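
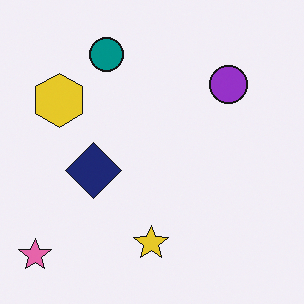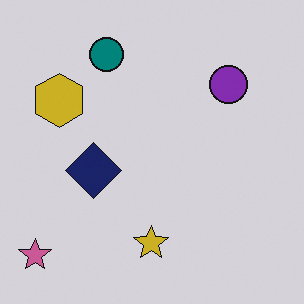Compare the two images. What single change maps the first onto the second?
This is the original image slightly darkened.

Every pixel — background and shapes alike — is uniformly darkened.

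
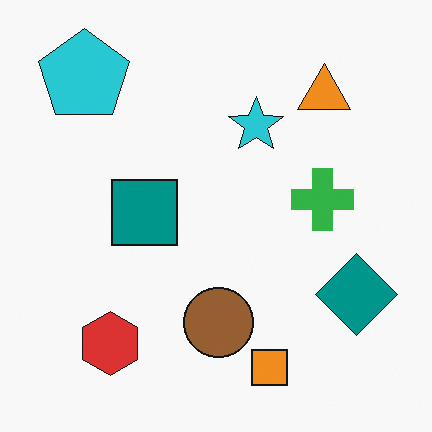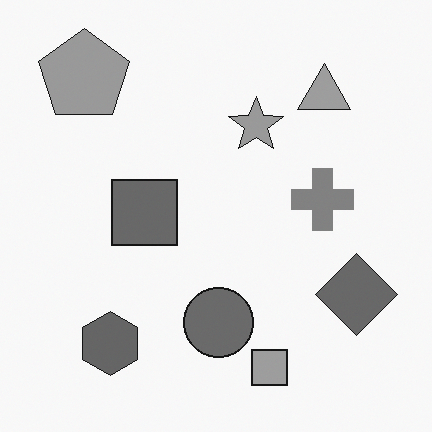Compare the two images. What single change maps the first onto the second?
It was converted to grayscale.

All color is removed — every shape is now a shade of grey.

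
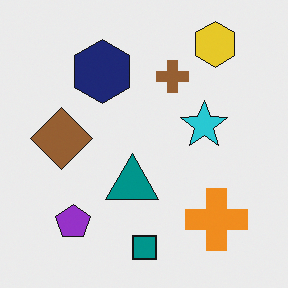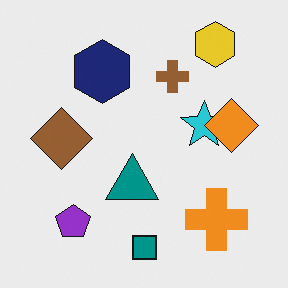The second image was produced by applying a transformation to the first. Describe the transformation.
The image was overlaid with an additional orange diamond.

An orange diamond appears in the second image that is absent from the first.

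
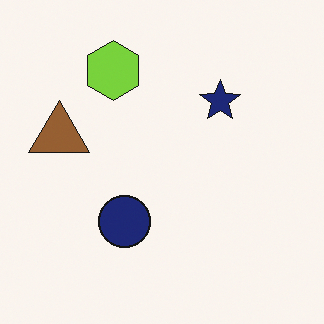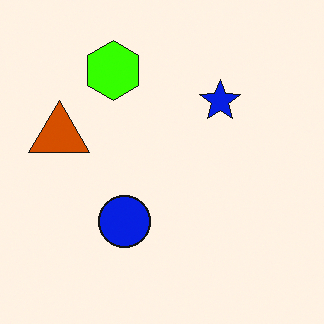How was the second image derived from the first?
The second image is the first heavily oversaturated.

All colors are more vivid — a global saturation change.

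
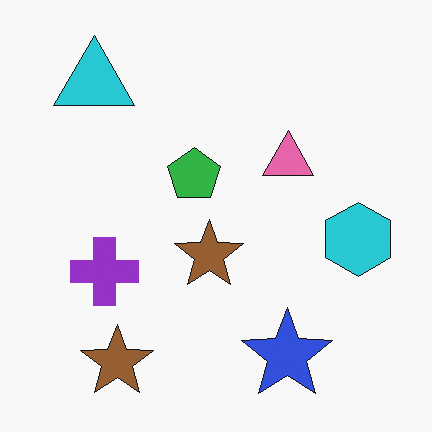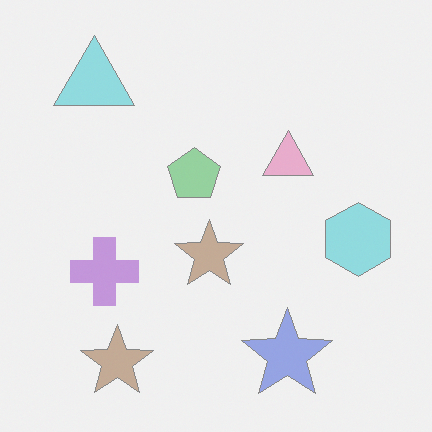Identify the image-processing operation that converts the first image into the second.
Washed out (contrast reduced).

Tones are pushed toward mid-grey across the whole image — a global contrast change.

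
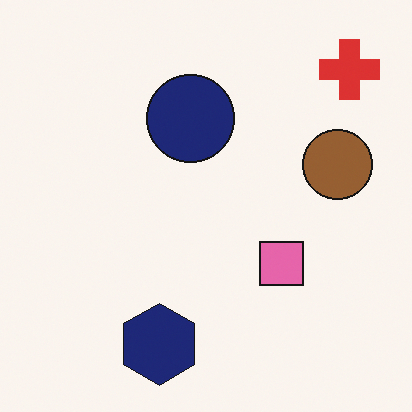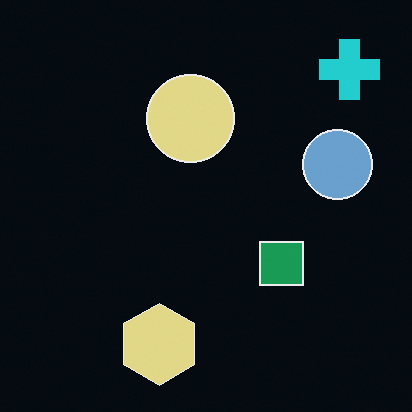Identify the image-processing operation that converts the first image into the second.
Color-inverted (negative).

The light background has become dark and every shape's color is its complement — a photographic negative.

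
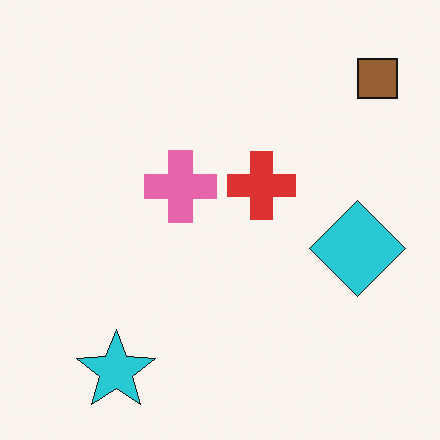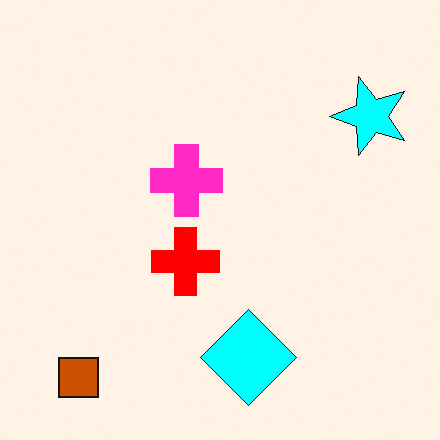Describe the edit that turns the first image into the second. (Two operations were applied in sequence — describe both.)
The second image is the first made much more vivid (saturation change), then transposed (reflected across the top-left ↔ bottom-right diagonal).

All colors are more vivid — a global saturation change. Shapes have swapped their row and column positions — what was in the top-right is now in the bottom-left — a diagonal reflection.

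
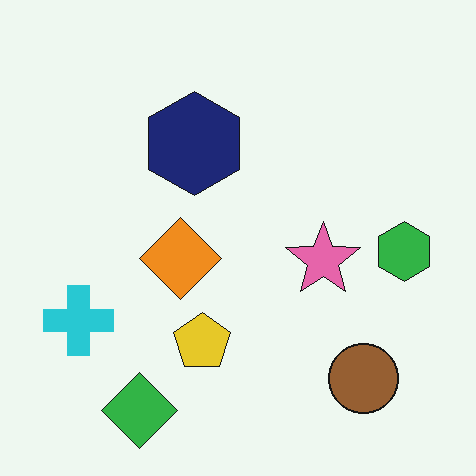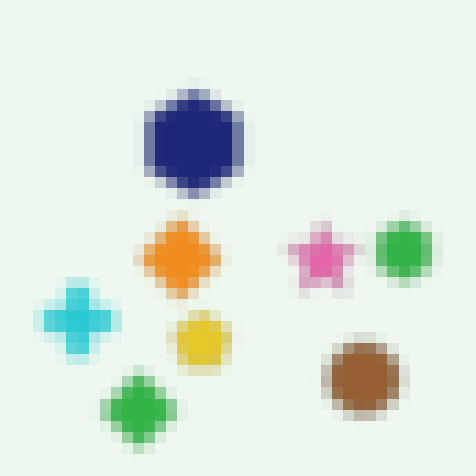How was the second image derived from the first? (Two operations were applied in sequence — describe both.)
It was strongly gaussian-blurred, then coarsely pixelated.

Shape edges and outlines are uniformly softened across the whole image. Shapes are reduced to large square blocks; fine edges and outlines are lost — a downscale-then-upscale (mosaic) effect.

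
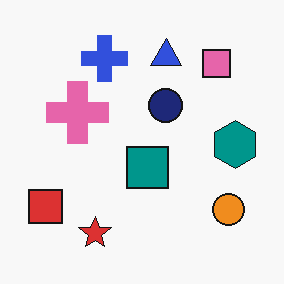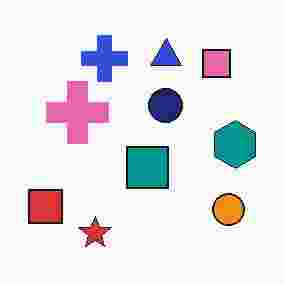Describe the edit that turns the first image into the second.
It was heavily JPEG-compressed with obvious blocking artifacts.

Blocky 8×8 compression artifacts appear around shape edges and the flat background shows ringing — characteristic JPEG degradation.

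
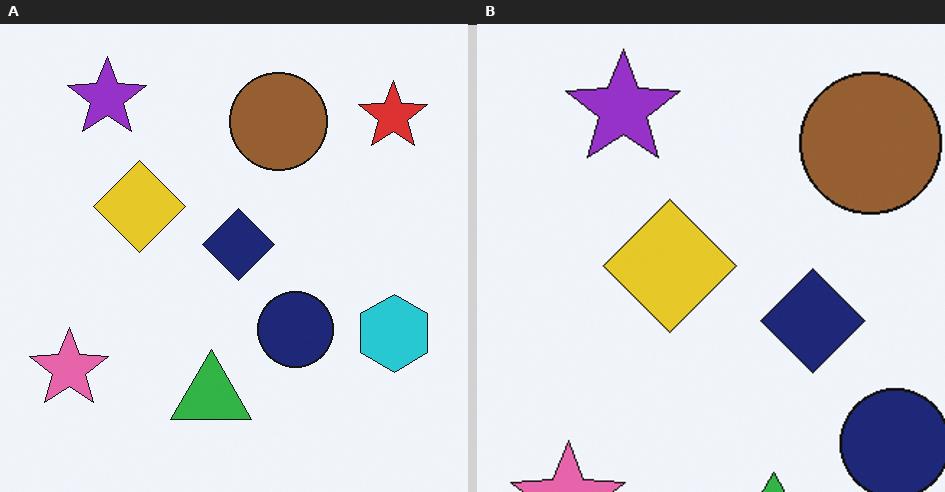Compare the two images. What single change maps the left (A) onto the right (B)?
The image was cropped slightly and scaled back up.

The visible shapes are larger and the field of view is narrower; shapes near the original edges may be partly or wholly outside the frame — a crop-and-rescale.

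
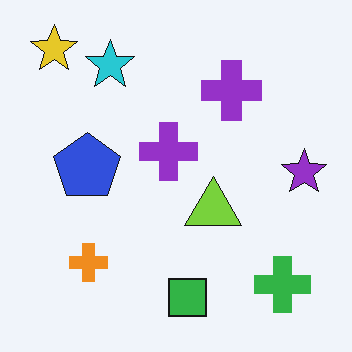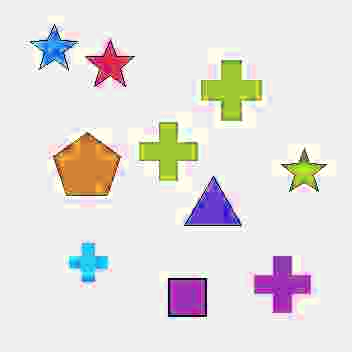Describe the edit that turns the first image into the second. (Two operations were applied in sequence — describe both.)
It was degraded with heavy JPEG compression, then hue-shifted through roughly half the color wheel.

Blocky 8×8 compression artifacts appear around shape edges and the flat background shows ringing — characteristic JPEG degradation. Every shape's color has rotated by the same amount around the hue wheel — a uniform hue shift.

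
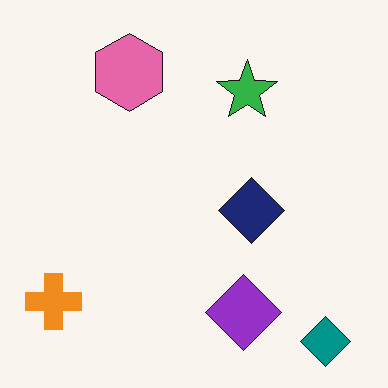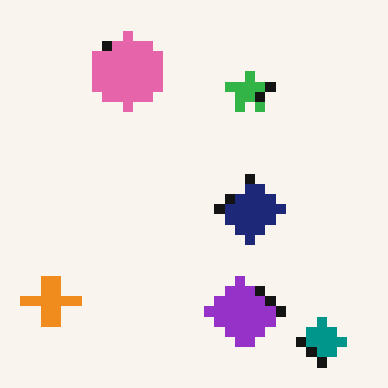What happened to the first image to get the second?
The transformation is: heavily pixelated into large blocks.

Shapes are reduced to large square blocks; fine edges and outlines are lost — a downscale-then-upscale (mosaic) effect.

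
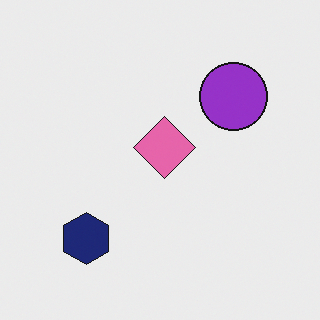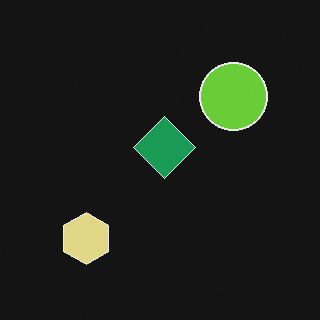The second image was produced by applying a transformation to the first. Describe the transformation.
Color-inverted (negative).

The light background has become dark and every shape's color is its complement — a photographic negative.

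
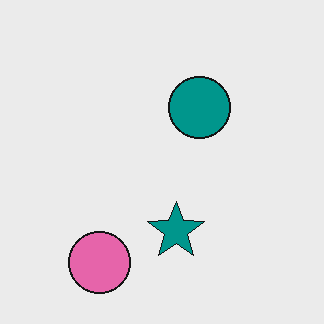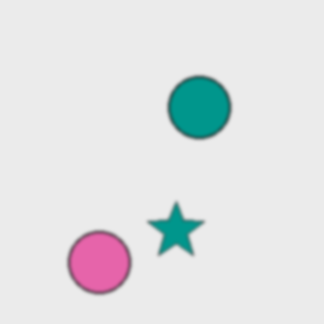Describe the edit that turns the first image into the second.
This is the original image given a subtle gaussian blur.

Shape edges and outlines are uniformly softened across the whole image.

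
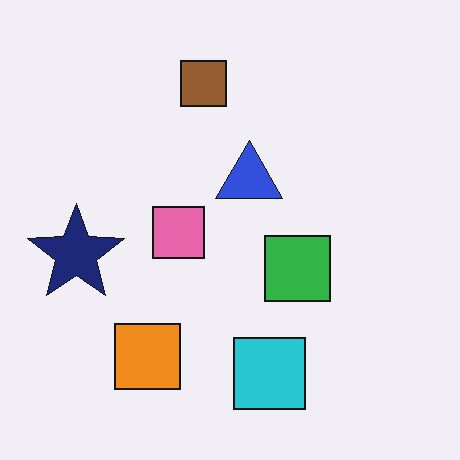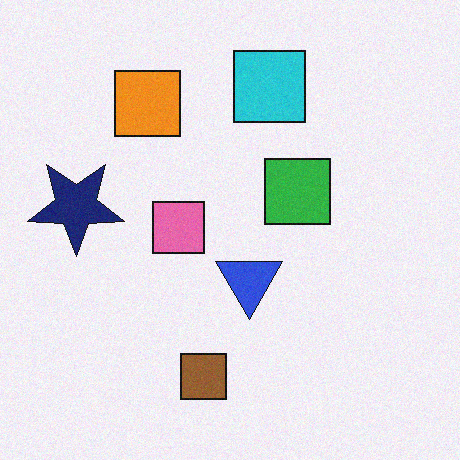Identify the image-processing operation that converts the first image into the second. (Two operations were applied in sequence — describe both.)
This is the original image flipped vertically (top ↔ bottom), then degraded with subtle gaussian noise.

The brown square is in the top of the first image and the bottom of the second — shapes on opposite sides of the horizontal midline have swapped in a mirror flip. Random speckle covers the whole image, including the flat background.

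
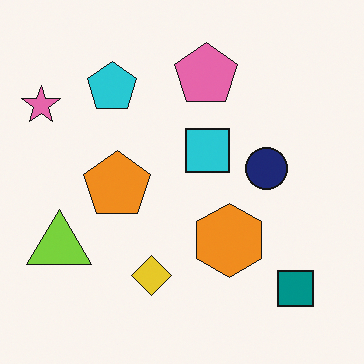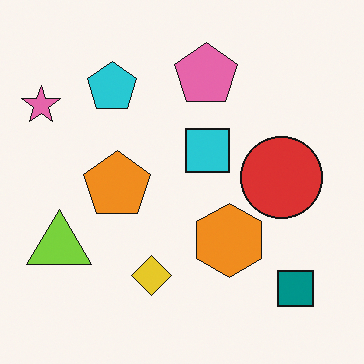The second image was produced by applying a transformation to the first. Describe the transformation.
The transformation is: overlaid with an additional red circle.

A red circle appears in the second image that is absent from the first.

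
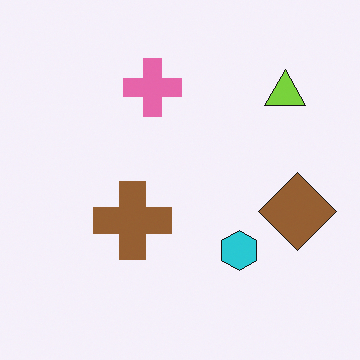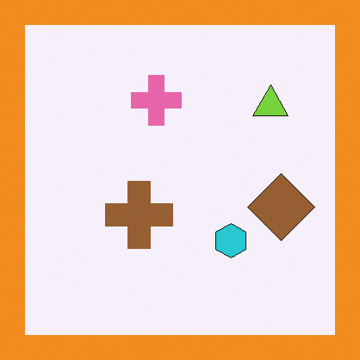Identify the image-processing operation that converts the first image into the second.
The second image is the first framed with a orange border.

A solid orange frame runs around the edge of the second image, with the content slightly shrunk inside it.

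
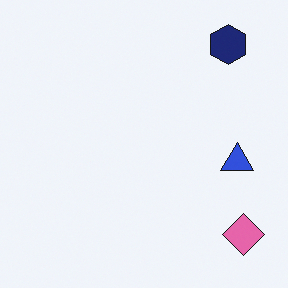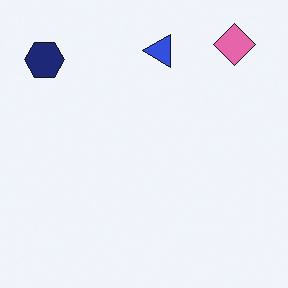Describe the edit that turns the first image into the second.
This is the original image rotated 90° counter-clockwise.

The pink diamond sits in the bottom-right of the first image and the top-right of the second — consistent with a whole-image 90° counter-clockwise rotation.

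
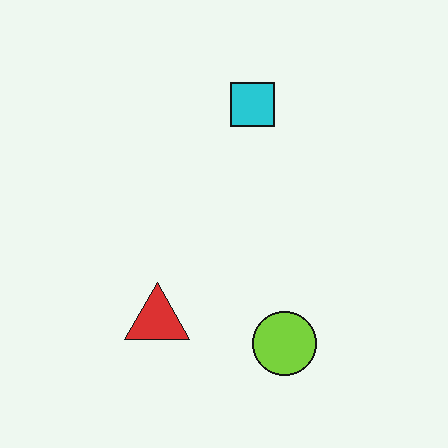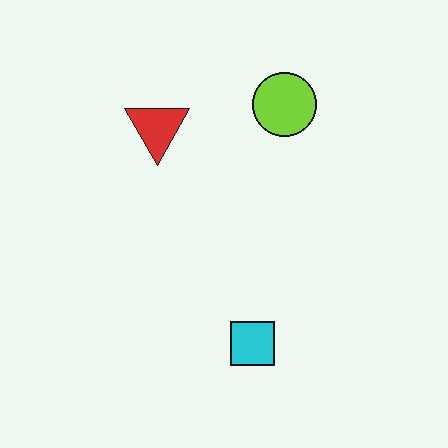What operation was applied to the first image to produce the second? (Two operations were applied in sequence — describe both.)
The image was flipped vertically (top ↔ bottom), then given moderate JPEG compression.

The cyan square is in the top of the first image and the bottom of the second — shapes on opposite sides of the horizontal midline have swapped in a mirror flip. Blocky 8×8 compression artifacts appear around shape edges and the flat background shows ringing — characteristic JPEG degradation.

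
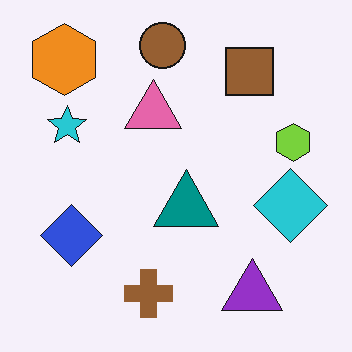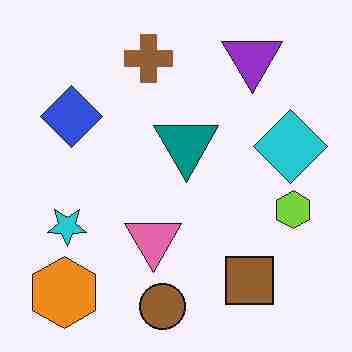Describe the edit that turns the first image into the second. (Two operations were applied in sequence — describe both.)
The transformation is: heavily JPEG-compressed with obvious blocking artifacts, then flipped vertically (top ↔ bottom).

Blocky 8×8 compression artifacts appear around shape edges and the flat background shows ringing — characteristic JPEG degradation. The brown circle is in the top of the first image and the bottom of the second — shapes on opposite sides of the horizontal midline have swapped in a mirror flip.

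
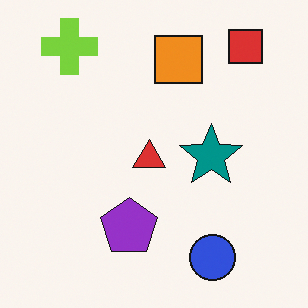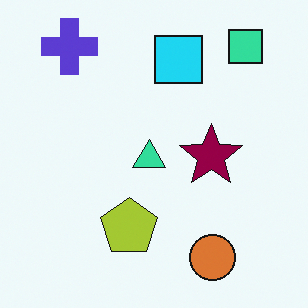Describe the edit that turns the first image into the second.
This is the original image hue-shifted through roughly half the color wheel.

Every shape's color has rotated by the same amount around the hue wheel — a uniform hue shift.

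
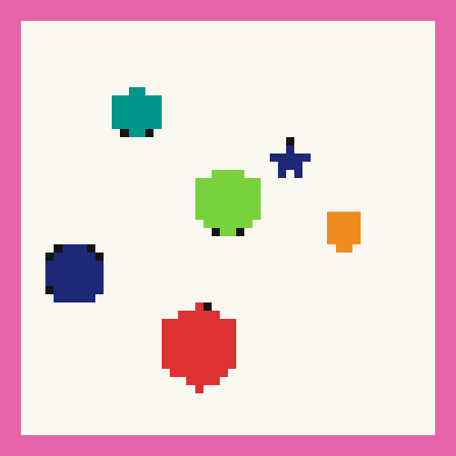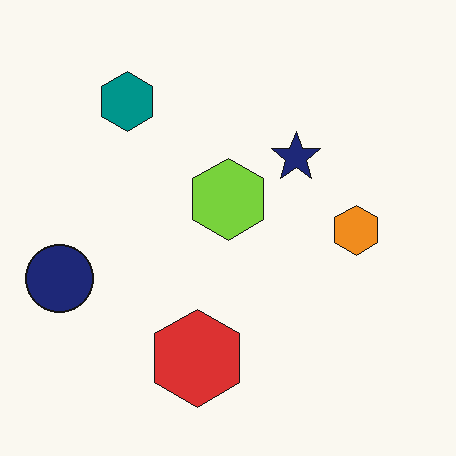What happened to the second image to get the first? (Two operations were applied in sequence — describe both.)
This is the original image coarsely pixelated, then framed with a pink border.

Shapes are reduced to large square blocks; fine edges and outlines are lost — a downscale-then-upscale (mosaic) effect. A solid pink frame runs around the edge of the first image, with the content slightly shrunk inside it.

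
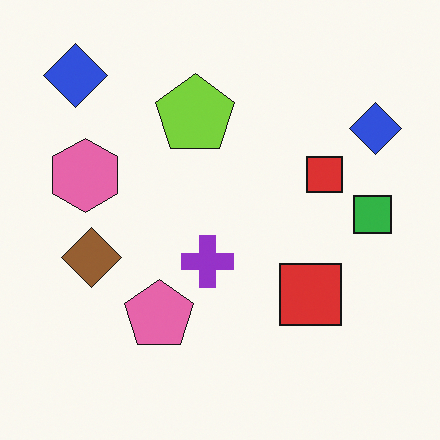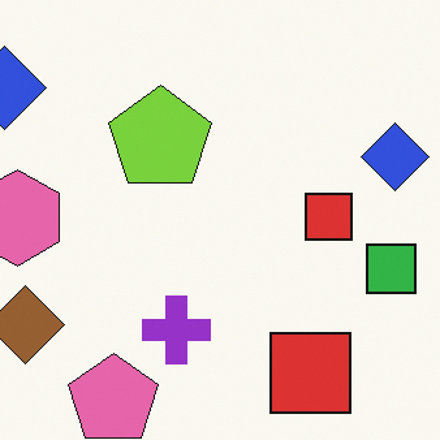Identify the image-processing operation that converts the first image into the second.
The transformation is: cropped to a modestly smaller region and rescaled.

The visible shapes are larger and the field of view is narrower; shapes near the original edges may be partly or wholly outside the frame — a crop-and-rescale.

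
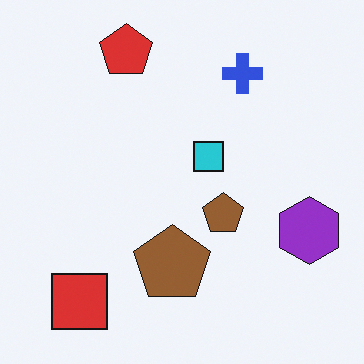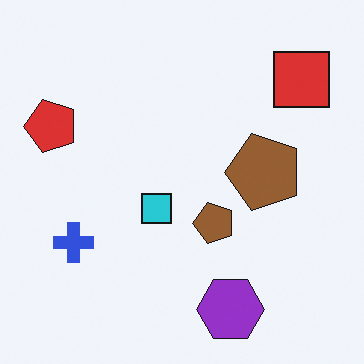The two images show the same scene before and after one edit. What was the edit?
This is the original image transposed (reflected across the top-left ↔ bottom-right diagonal).

Shapes have swapped their row and column positions — what was in the top-right is now in the bottom-left — a diagonal reflection.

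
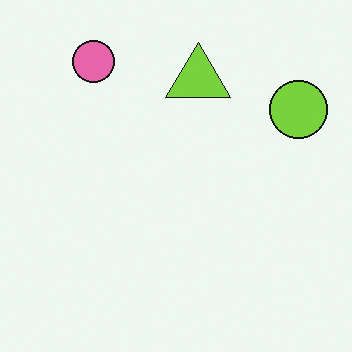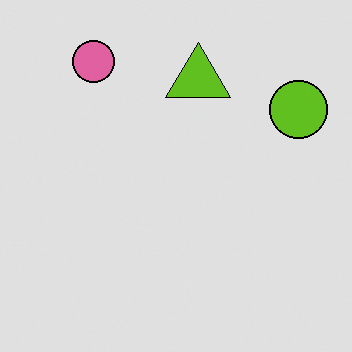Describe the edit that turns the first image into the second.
It was posterized to a reduced palette.

Each flat color has snapped to a coarser quantized level — most visibly, the near-white background has dropped to a flat grey.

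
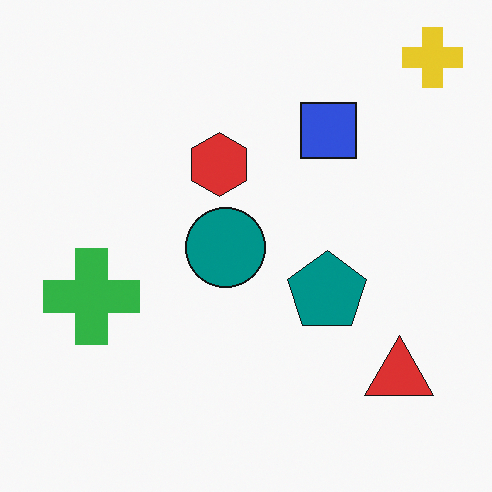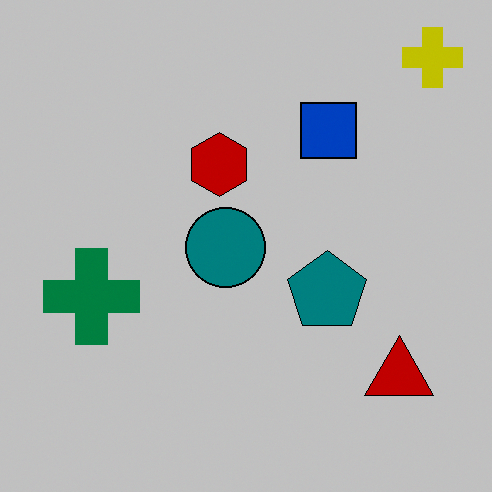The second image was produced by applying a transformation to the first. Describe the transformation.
The transformation is: heavily posterized to just a handful of flat colors.

Each flat color has snapped to a coarser quantized level — most visibly, the near-white background has dropped to a flat grey.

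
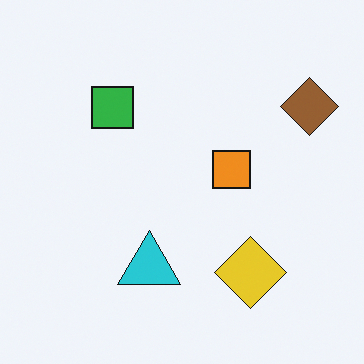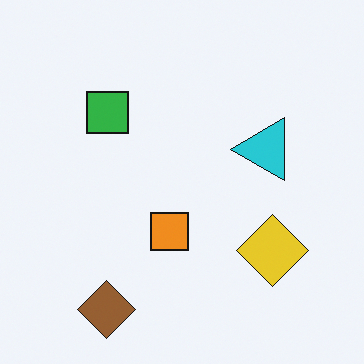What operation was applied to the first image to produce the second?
The transformation is: transposed (reflected across the top-left ↔ bottom-right diagonal).

Shapes have swapped their row and column positions — what was in the top-right is now in the bottom-left — a diagonal reflection.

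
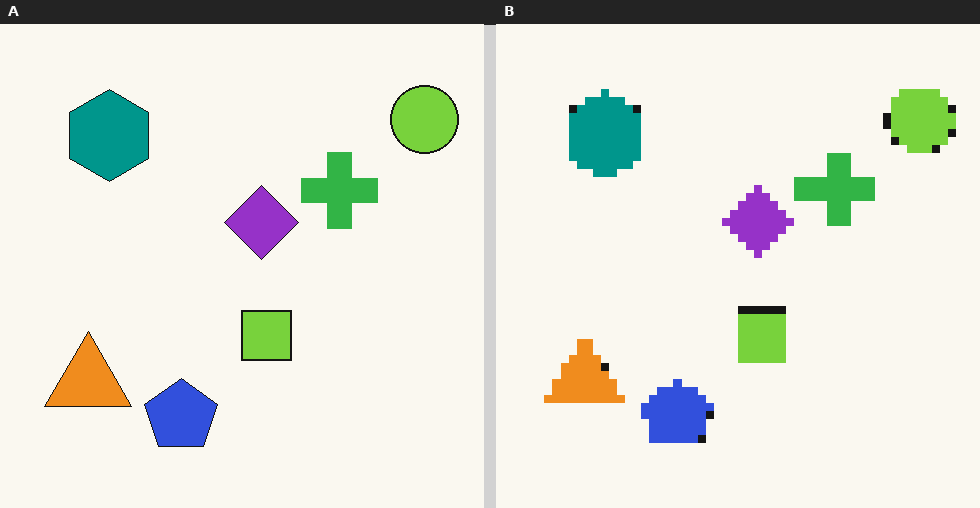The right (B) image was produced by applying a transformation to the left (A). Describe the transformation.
Pixelated into visible square blocks.

Shapes are reduced to large square blocks; fine edges and outlines are lost — a downscale-then-upscale (mosaic) effect.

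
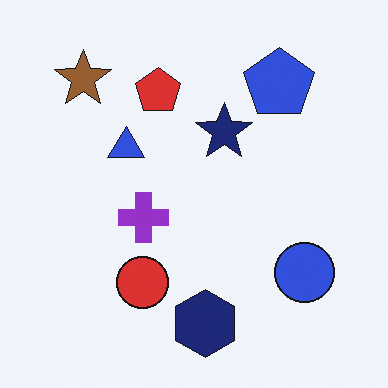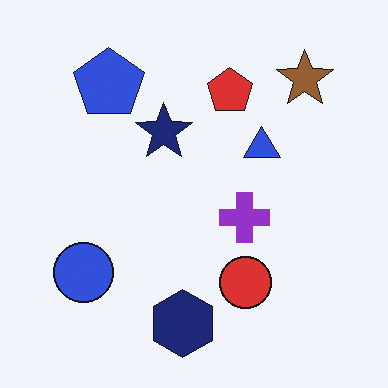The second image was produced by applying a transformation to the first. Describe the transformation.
The image was flipped horizontally (left ↔ right).

The brown star is in the top-left of the first image and the top-right of the second — shapes on opposite sides of the vertical midline have swapped in a mirror flip.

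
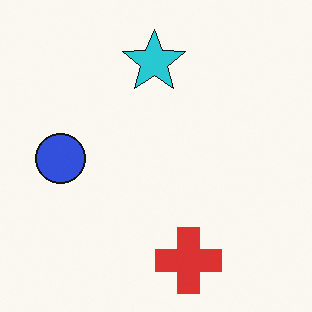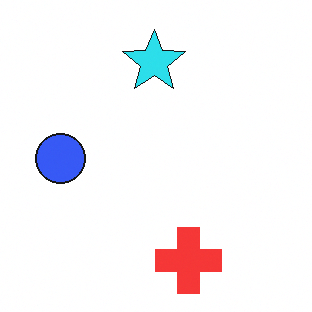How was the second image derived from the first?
The transformation is: brightened a little.

Every pixel — background and shapes alike — is uniformly brightened.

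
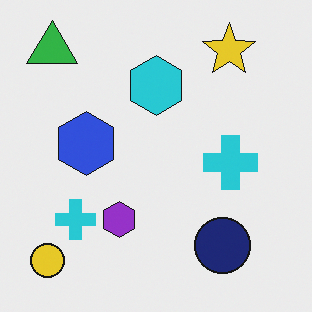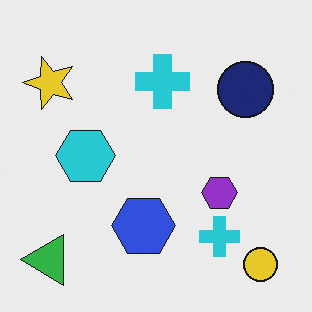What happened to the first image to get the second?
Rotated 90° counter-clockwise.

The yellow circle sits in the bottom-left of the first image and the bottom-right of the second — consistent with a whole-image 90° counter-clockwise rotation.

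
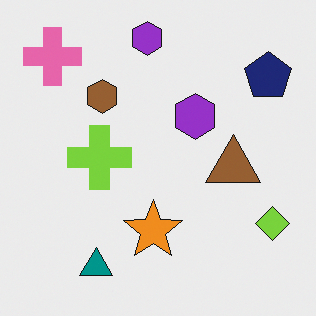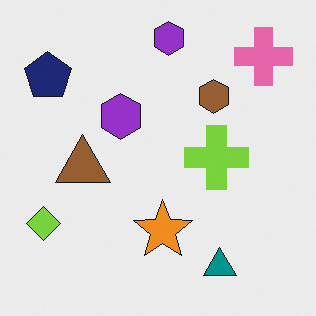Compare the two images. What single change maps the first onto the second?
The second image is the first flipped horizontally (left ↔ right).

The lime diamond is in the bottom-right of the first image and the bottom-left of the second — shapes on opposite sides of the vertical midline have swapped in a mirror flip.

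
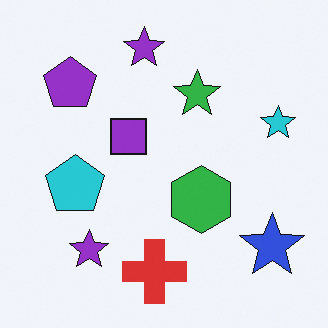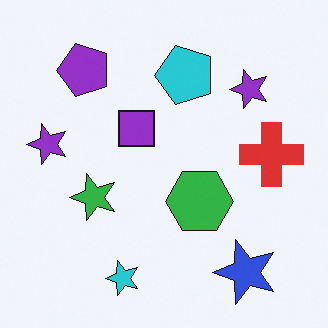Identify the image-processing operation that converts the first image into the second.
Transposed (reflected across the top-left ↔ bottom-right diagonal).

Shapes have swapped their row and column positions — what was in the top-right is now in the bottom-left — a diagonal reflection.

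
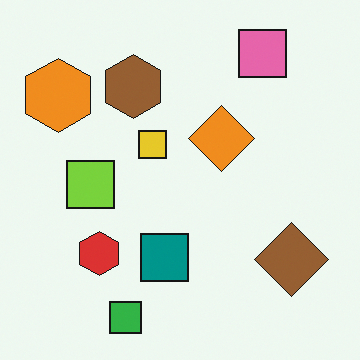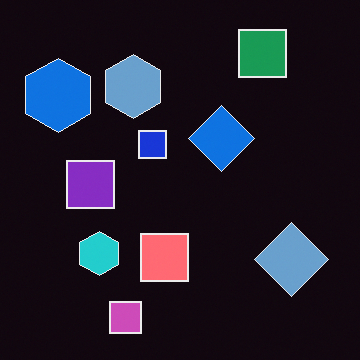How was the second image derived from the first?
The second image is the first color-inverted (negative).

The light background has become dark and every shape's color is its complement — a photographic negative.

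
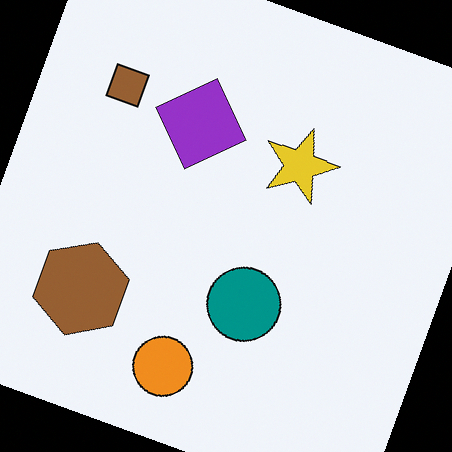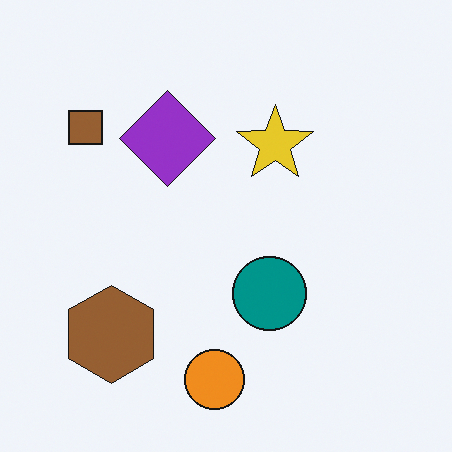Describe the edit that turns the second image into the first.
The image was rotated clockwise by a clearly visible amount.

Every shape is tilted by the same angle and the image corners show triangular fill wedges — a whole-image rotation by a non-right angle.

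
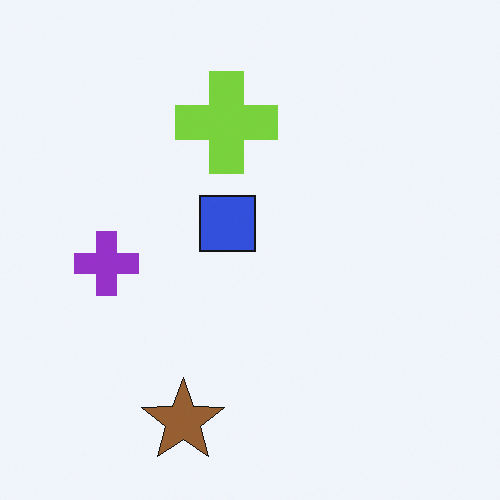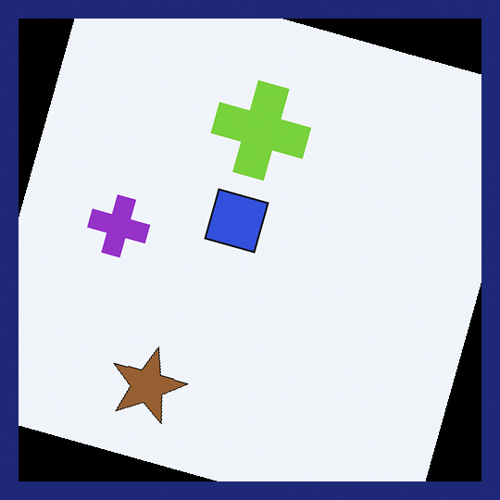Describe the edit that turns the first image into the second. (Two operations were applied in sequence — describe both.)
The image was rotated clockwise by a moderate amount, then framed with a navy border.

Every shape is tilted by the same angle and the image corners show triangular fill wedges — a whole-image rotation by a non-right angle. A solid navy frame runs around the edge of the second image, with the content slightly shrunk inside it.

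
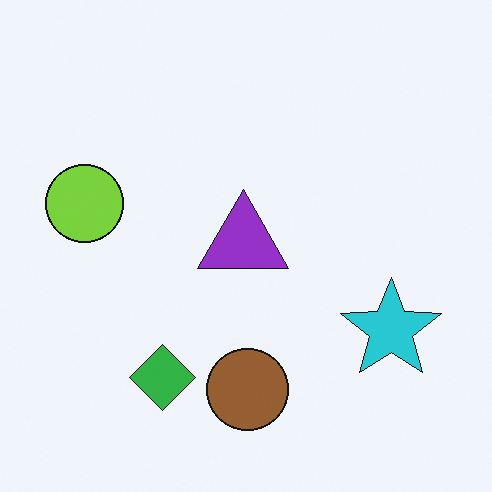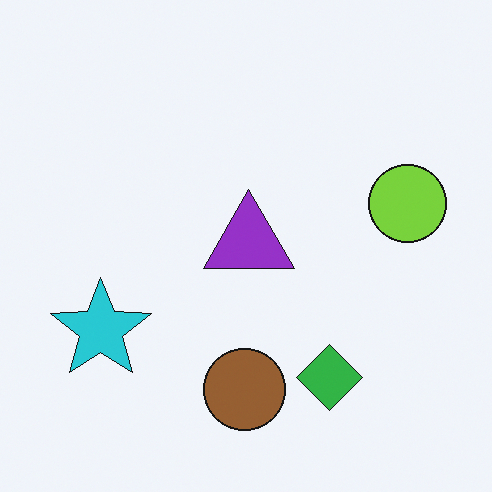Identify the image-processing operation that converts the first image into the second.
This is the original image flipped horizontally (left ↔ right).

The lime circle is in the left of the first image and the right of the second — shapes on opposite sides of the vertical midline have swapped in a mirror flip.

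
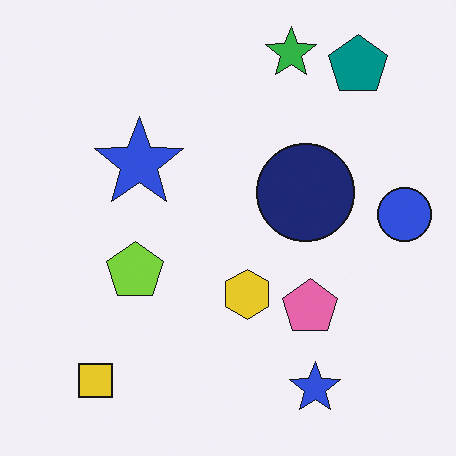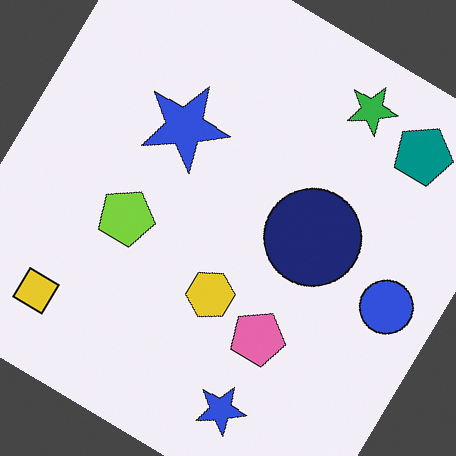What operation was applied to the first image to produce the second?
The transformation is: rotated clockwise by a large amount — several tens of degrees.

Every shape is tilted by the same angle and the image corners show triangular fill wedges — a whole-image rotation by a non-right angle.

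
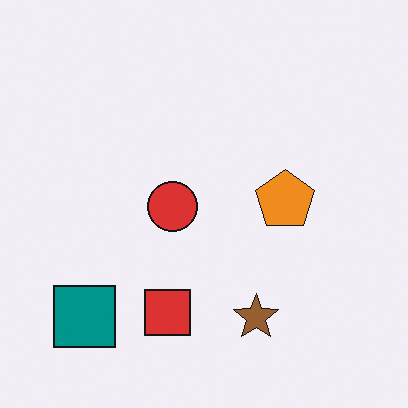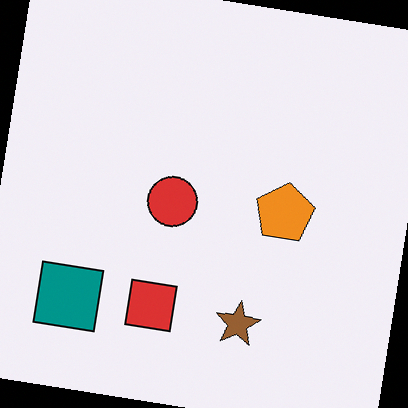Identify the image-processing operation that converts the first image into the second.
Rotated clockwise by a slight angle.

Every shape is tilted by the same angle and the image corners show triangular fill wedges — a whole-image rotation by a non-right angle.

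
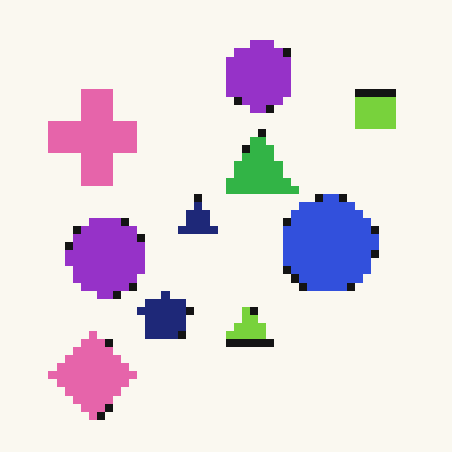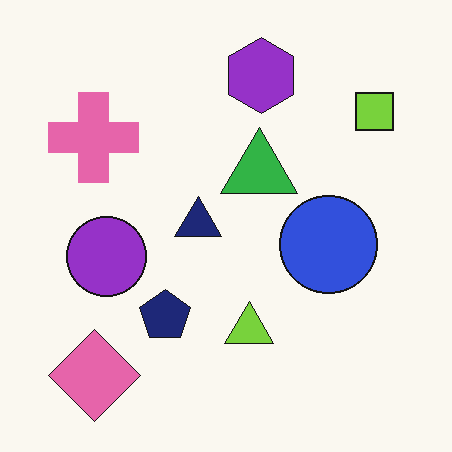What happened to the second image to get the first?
This is the original image pixelated into visible square blocks.

Shapes are reduced to large square blocks; fine edges and outlines are lost — a downscale-then-upscale (mosaic) effect.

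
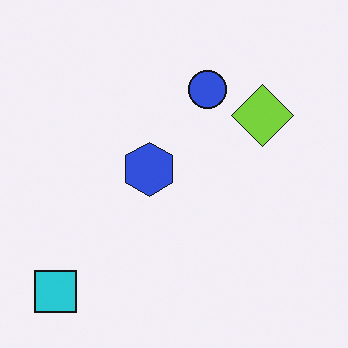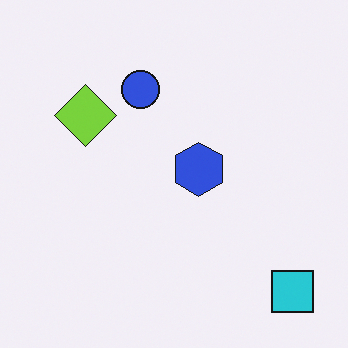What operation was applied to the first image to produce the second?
It was flipped horizontally (left ↔ right).

The cyan square is in the bottom-left of the first image and the bottom-right of the second — shapes on opposite sides of the vertical midline have swapped in a mirror flip.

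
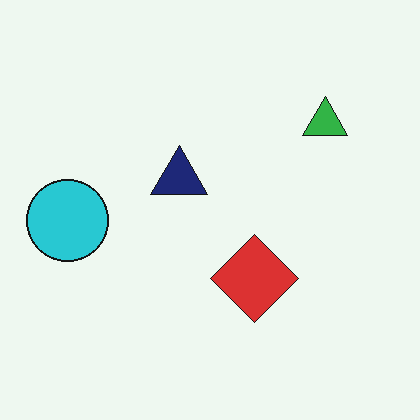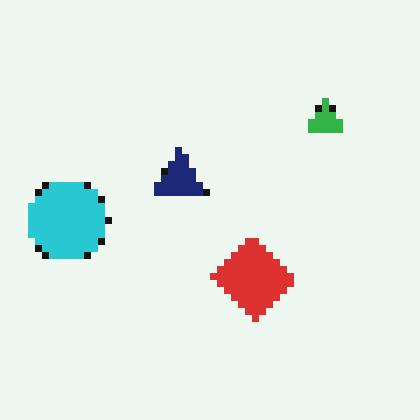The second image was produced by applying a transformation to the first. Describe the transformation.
Moderately pixelated.

Shapes are reduced to large square blocks; fine edges and outlines are lost — a downscale-then-upscale (mosaic) effect.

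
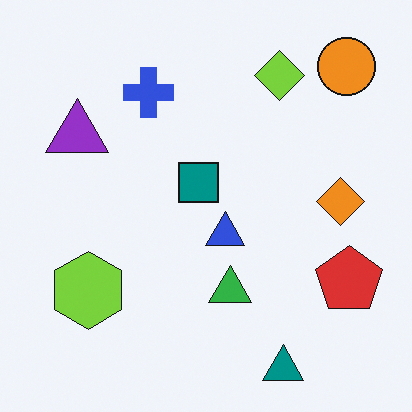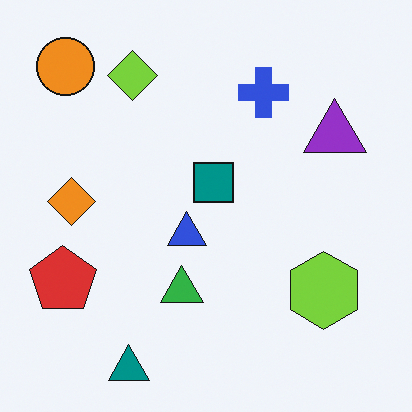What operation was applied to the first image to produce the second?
The transformation is: flipped horizontally (left ↔ right).

The red pentagon is in the bottom-right of the first image and the bottom-left of the second — shapes on opposite sides of the vertical midline have swapped in a mirror flip.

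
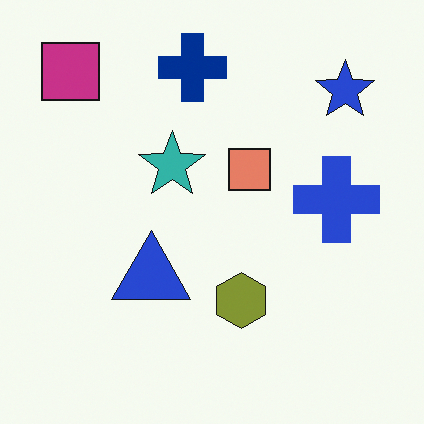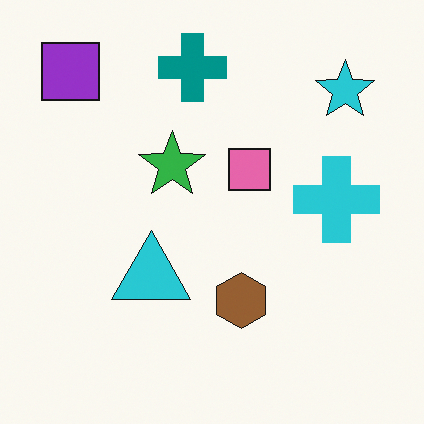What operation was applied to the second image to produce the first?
Hue-shifted slightly.

Every shape's color has rotated by the same amount around the hue wheel — a uniform hue shift.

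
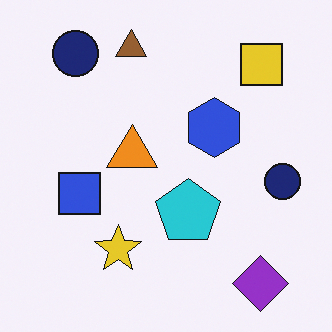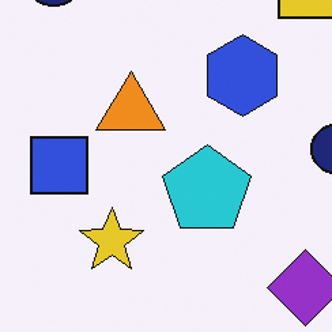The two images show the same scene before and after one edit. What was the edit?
The transformation is: cropped slightly and scaled back up.

The visible shapes are larger and the field of view is narrower; shapes near the original edges may be partly or wholly outside the frame — a crop-and-rescale.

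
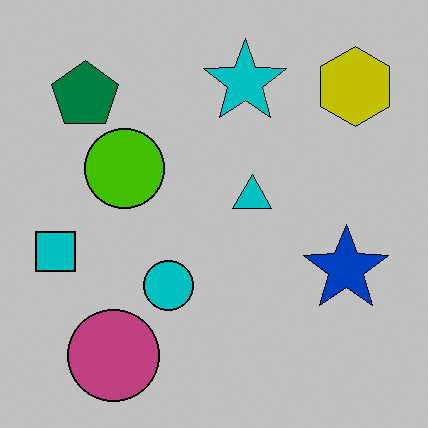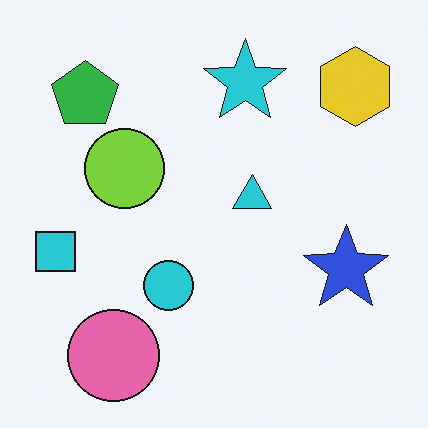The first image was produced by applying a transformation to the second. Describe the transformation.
It was heavily posterized to just a handful of flat colors.

Each flat color has snapped to a coarser quantized level — most visibly, the near-white background has dropped to a flat grey.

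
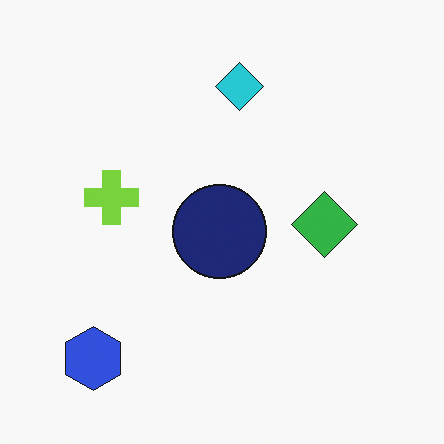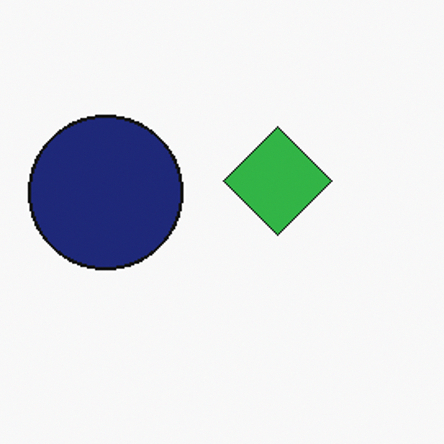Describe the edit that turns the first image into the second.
It was cropped tightly and scaled back up.

The visible shapes are larger and the field of view is narrower; shapes near the original edges may be partly or wholly outside the frame — a crop-and-rescale.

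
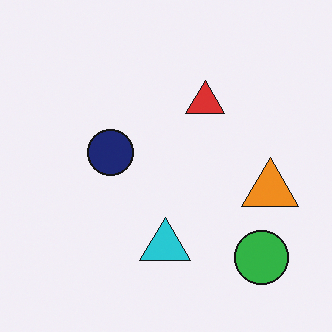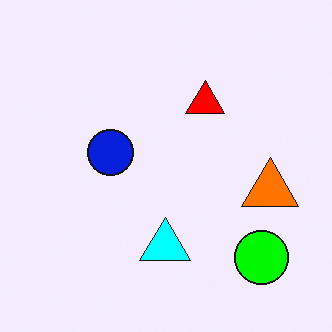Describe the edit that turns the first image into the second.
It was heavily oversaturated.

All colors are more vivid — a global saturation change.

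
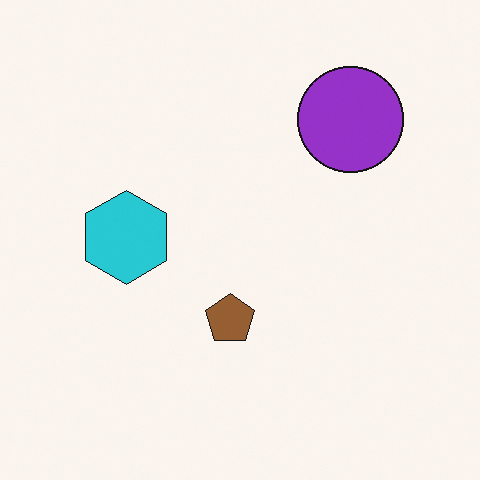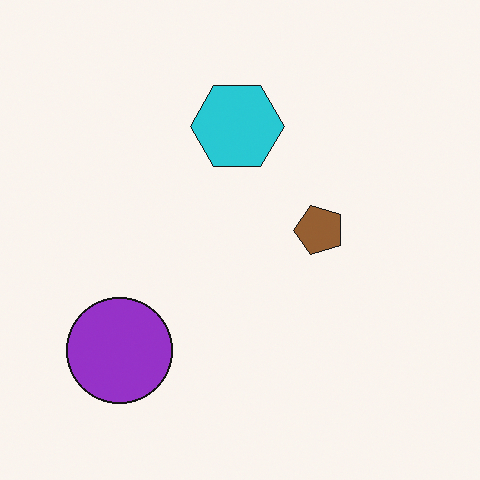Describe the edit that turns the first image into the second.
This is the original image transposed (reflected across the top-left ↔ bottom-right diagonal).

Shapes have swapped their row and column positions — what was in the top-right is now in the bottom-left — a diagonal reflection.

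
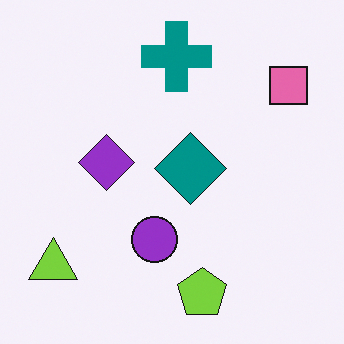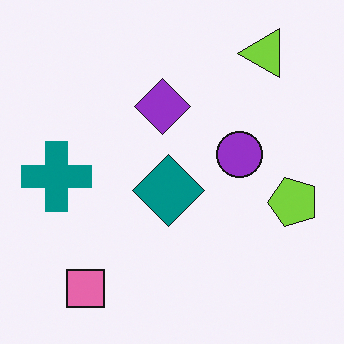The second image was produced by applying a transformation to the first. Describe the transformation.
This is the original image transposed (reflected across the top-left ↔ bottom-right diagonal).

Shapes have swapped their row and column positions — what was in the top-right is now in the bottom-left — a diagonal reflection.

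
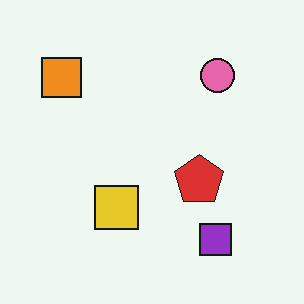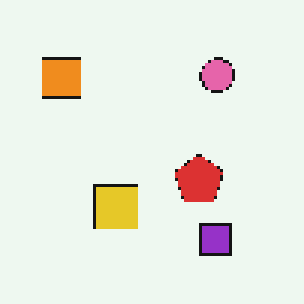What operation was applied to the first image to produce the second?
It was mildly pixelated.

Shapes are reduced to large square blocks; fine edges and outlines are lost — a downscale-then-upscale (mosaic) effect.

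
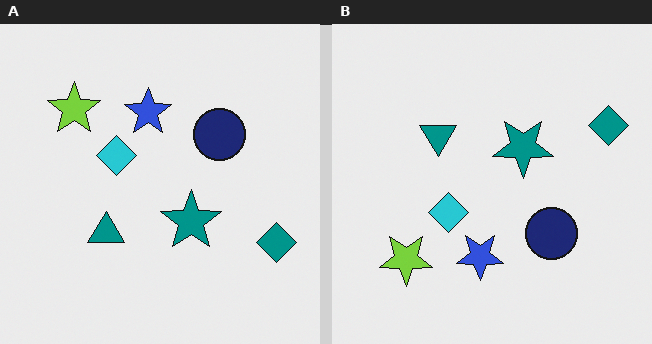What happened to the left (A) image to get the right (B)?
The image was flipped vertically (top ↔ bottom).

The lime star is in the top-left of the left (A) image and the bottom-left of the right (B) — shapes on opposite sides of the horizontal midline have swapped in a mirror flip.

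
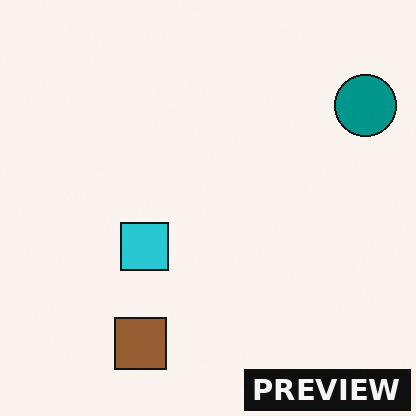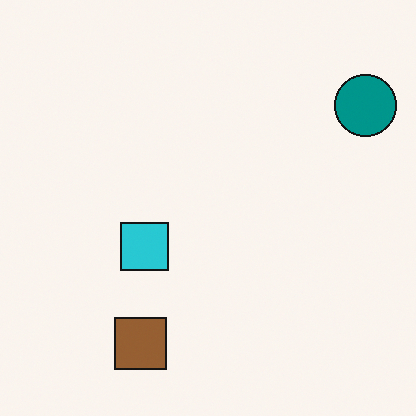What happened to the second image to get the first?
The image was watermarked with the text "PREVIEW" in the lower-right corner.

A dark label reading "PREVIEW" appears in the lower-right corner.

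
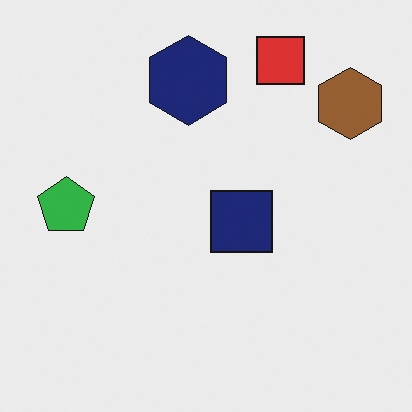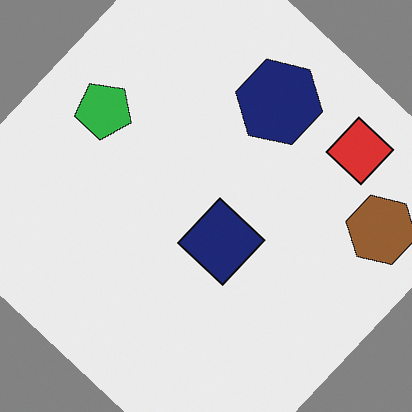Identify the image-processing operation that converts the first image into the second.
This is the original image rotated clockwise by a large amount — several tens of degrees.

Every shape is tilted by the same angle and the image corners show triangular fill wedges — a whole-image rotation by a non-right angle.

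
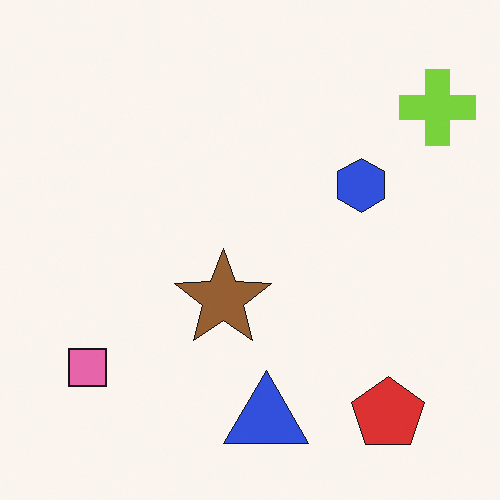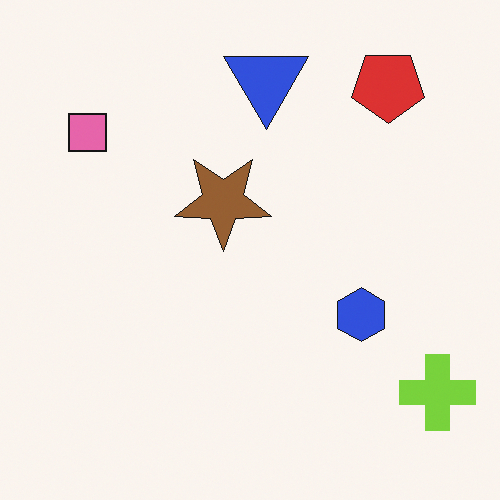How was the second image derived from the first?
The transformation is: flipped vertically (top ↔ bottom).

The blue triangle is in the bottom of the first image and the top of the second — shapes on opposite sides of the horizontal midline have swapped in a mirror flip.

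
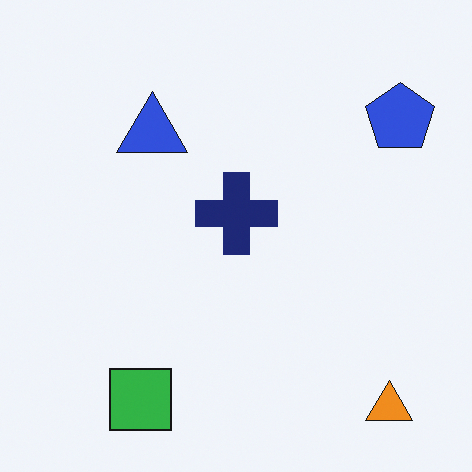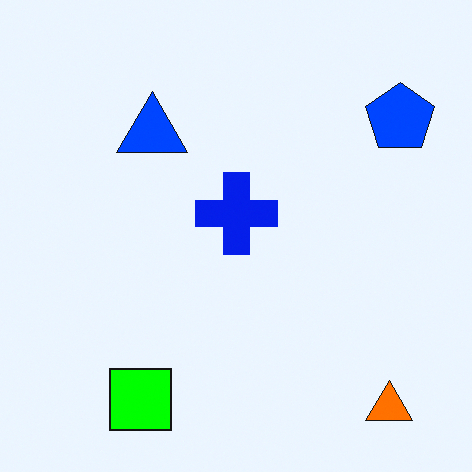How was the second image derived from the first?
The second image is the first made much more vivid (saturation change).

All colors are more vivid — a global saturation change.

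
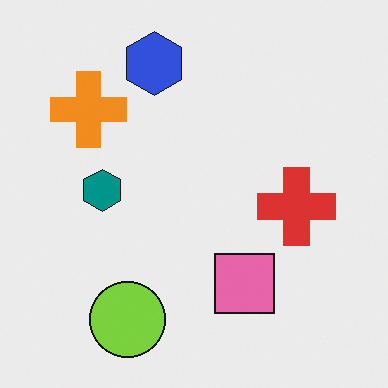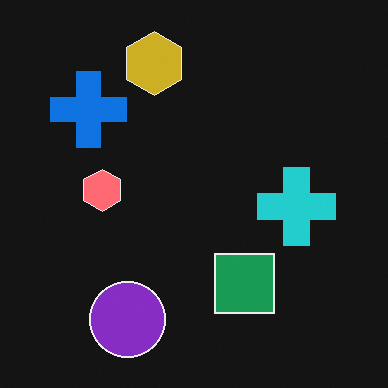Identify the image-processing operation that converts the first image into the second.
The transformation is: color-inverted (negative).

The light background has become dark and every shape's color is its complement — a photographic negative.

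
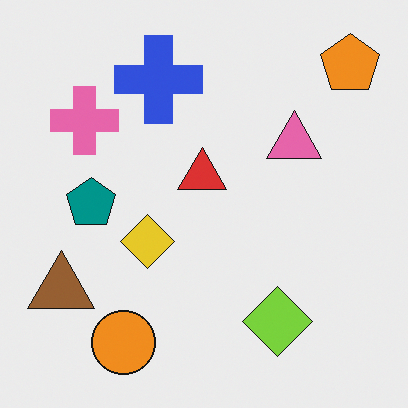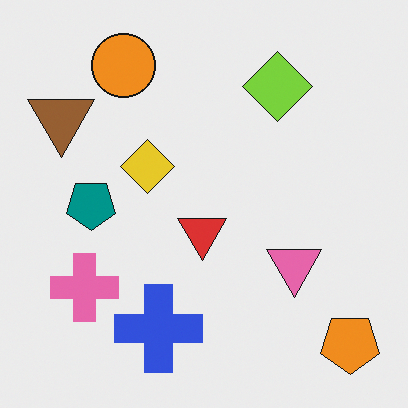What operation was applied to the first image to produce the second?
Flipped vertically (top ↔ bottom).

The orange pentagon is in the top-right of the first image and the bottom-right of the second — shapes on opposite sides of the horizontal midline have swapped in a mirror flip.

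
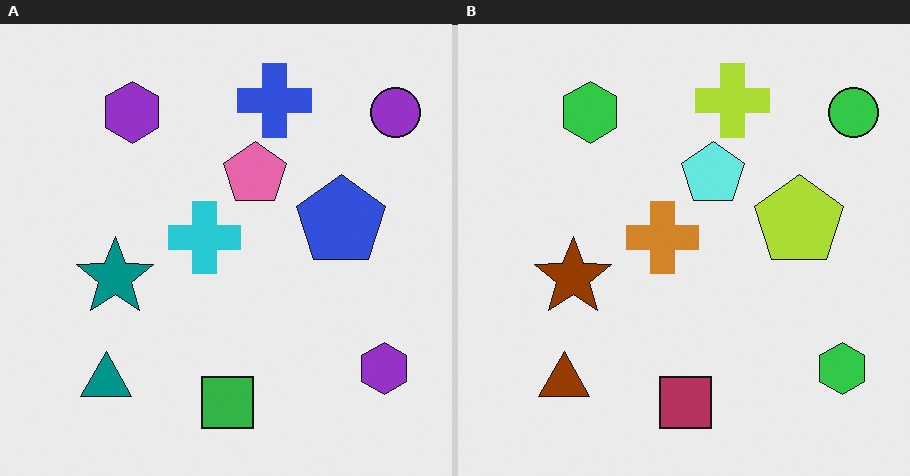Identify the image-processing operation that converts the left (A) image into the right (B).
The right (B) image is the left (A) hue-shifted by a large amount.

Every shape's color has rotated by the same amount around the hue wheel — a uniform hue shift.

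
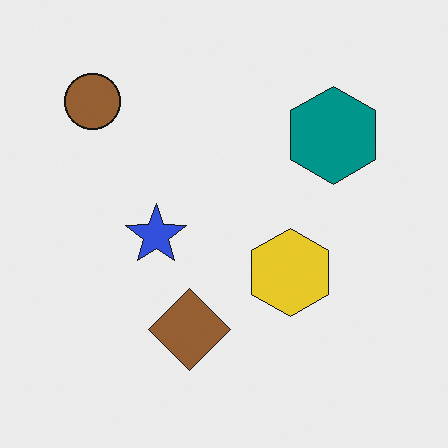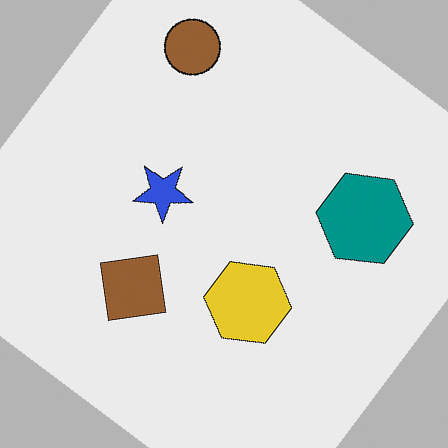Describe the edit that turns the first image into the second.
The second image is the first rotated clockwise by a large amount — several tens of degrees.

Every shape is tilted by the same angle and the image corners show triangular fill wedges — a whole-image rotation by a non-right angle.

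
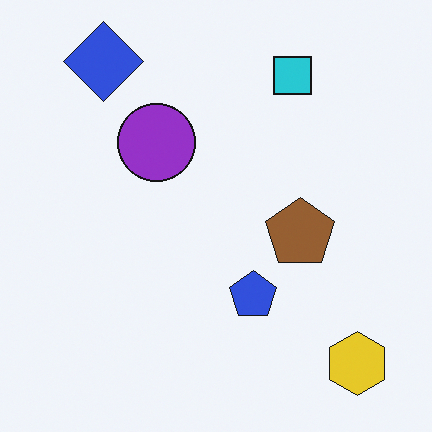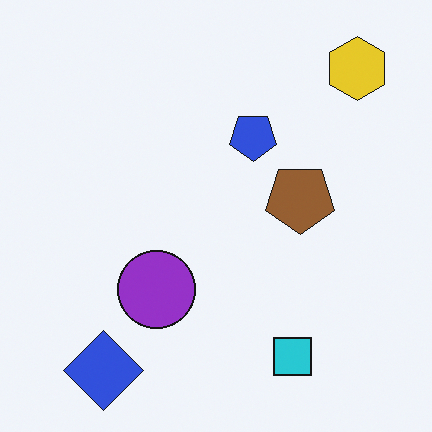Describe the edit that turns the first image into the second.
The image was flipped vertically (top ↔ bottom).

The blue diamond is in the top-left of the first image and the bottom-left of the second — shapes on opposite sides of the horizontal midline have swapped in a mirror flip.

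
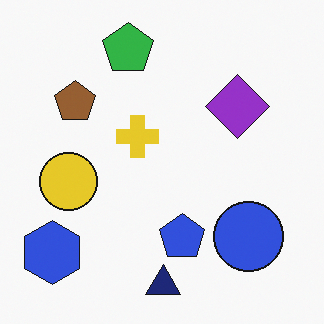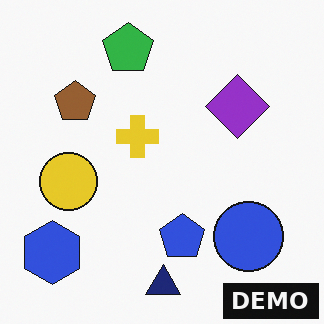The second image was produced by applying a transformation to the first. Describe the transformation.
The image was watermarked with the text "DEMO" in the lower-right corner.

A dark label reading "DEMO" appears in the lower-right corner.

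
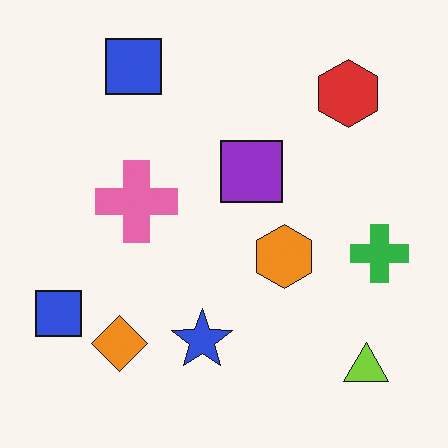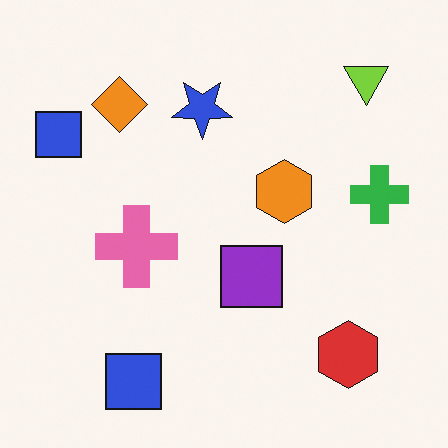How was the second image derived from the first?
The second image is the first flipped vertically (top ↔ bottom).

The lime triangle is in the bottom-right of the first image and the top-right of the second — shapes on opposite sides of the horizontal midline have swapped in a mirror flip.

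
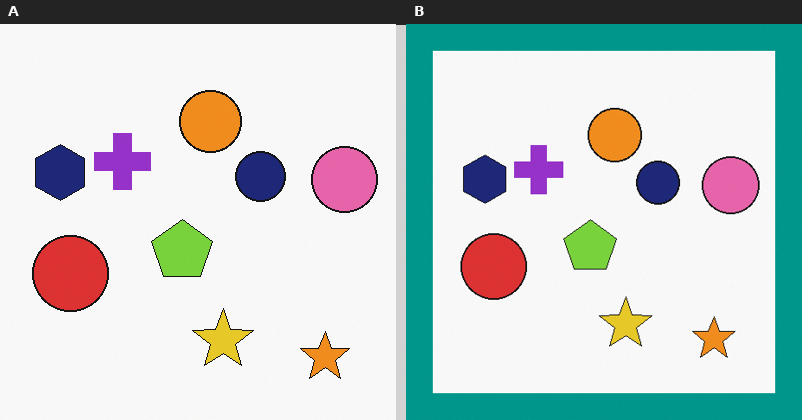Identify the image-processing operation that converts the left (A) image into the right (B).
The transformation is: framed with a teal border.

A solid teal frame runs around the edge of the right (B) image, with the content slightly shrunk inside it.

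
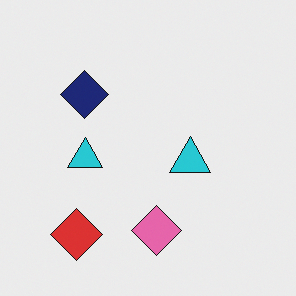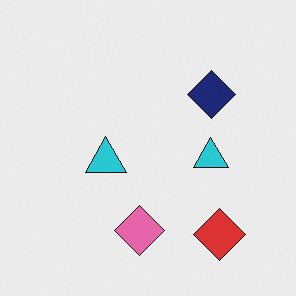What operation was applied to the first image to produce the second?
This is the original image flipped horizontally (left ↔ right).

The red diamond is in the bottom-left of the first image and the bottom-right of the second — shapes on opposite sides of the vertical midline have swapped in a mirror flip.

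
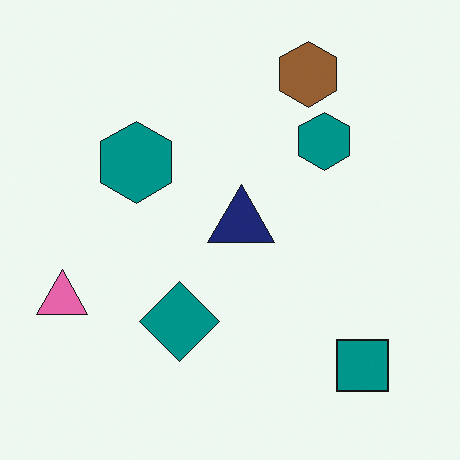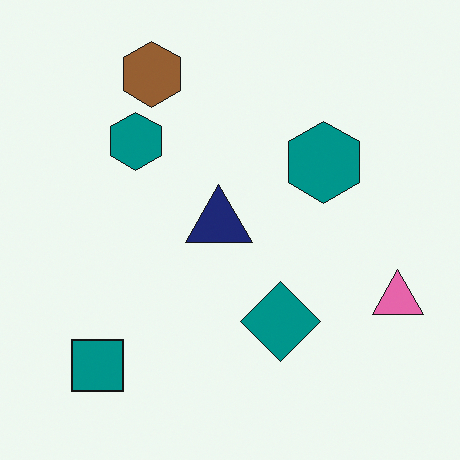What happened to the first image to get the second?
The transformation is: flipped horizontally (left ↔ right).

The pink triangle is in the left of the first image and the right of the second — shapes on opposite sides of the vertical midline have swapped in a mirror flip.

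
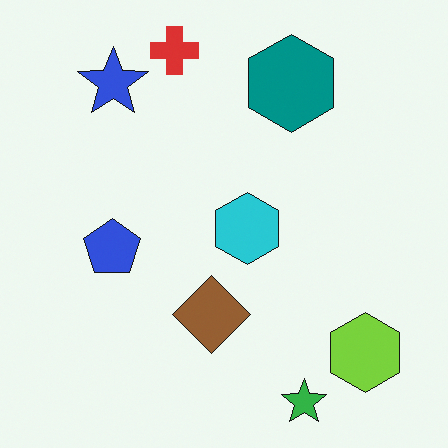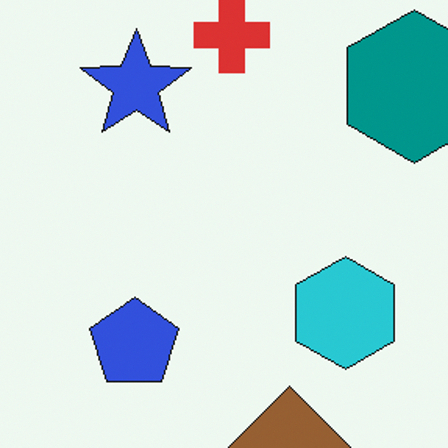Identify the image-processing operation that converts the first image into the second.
It was cropped slightly and scaled back up.

The visible shapes are larger and the field of view is narrower; shapes near the original edges may be partly or wholly outside the frame — a crop-and-rescale.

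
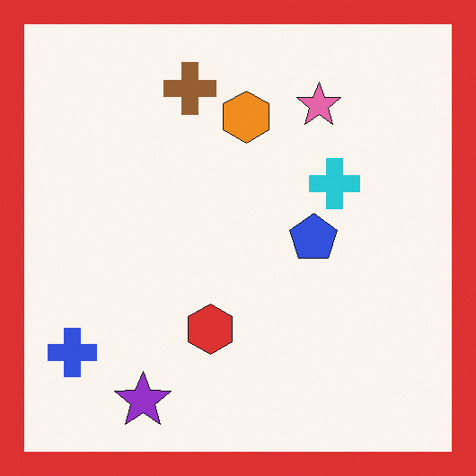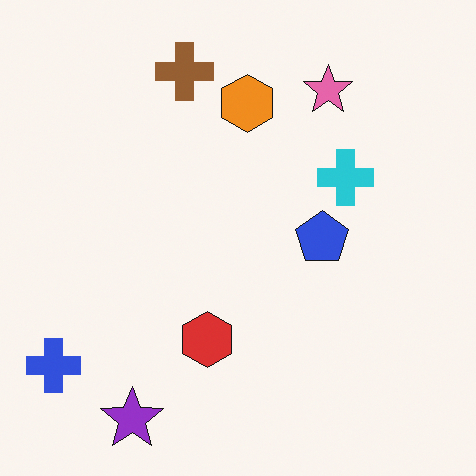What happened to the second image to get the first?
The transformation is: framed with a red border.

A solid red frame runs around the edge of the first image, with the content slightly shrunk inside it.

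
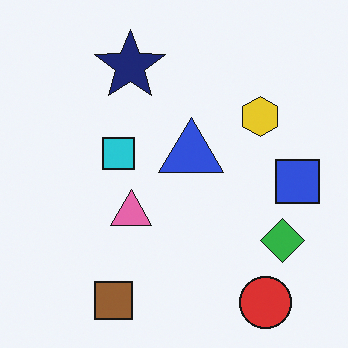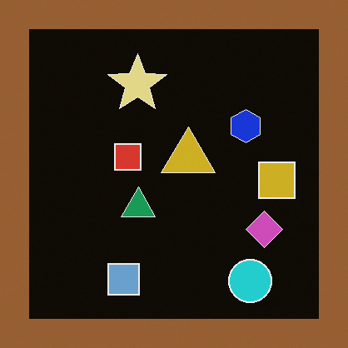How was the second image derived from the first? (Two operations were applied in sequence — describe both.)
It was color-inverted (negative), then framed with a brown border.

The light background has become dark and every shape's color is its complement — a photographic negative. A solid brown frame runs around the edge of the second image, with the content slightly shrunk inside it.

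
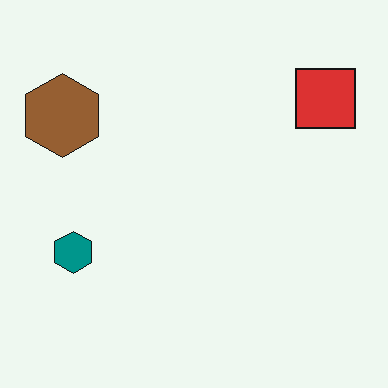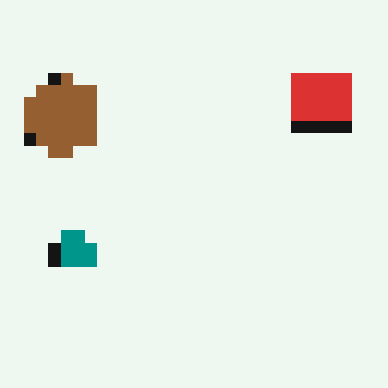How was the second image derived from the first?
It was heavily pixelated into large blocks.

Shapes are reduced to large square blocks; fine edges and outlines are lost — a downscale-then-upscale (mosaic) effect.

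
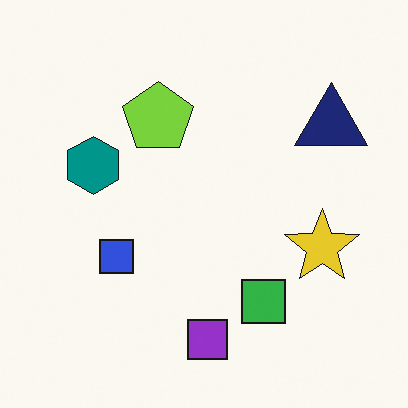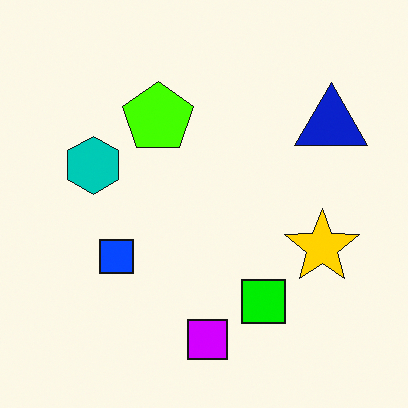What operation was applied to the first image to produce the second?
This is the original image heavily oversaturated.

All colors are more vivid — a global saturation change.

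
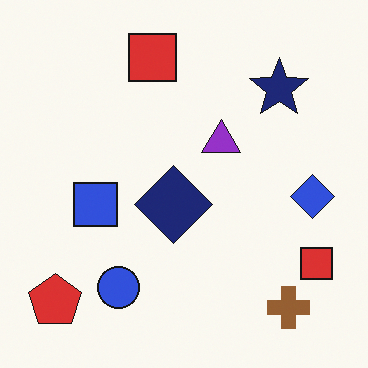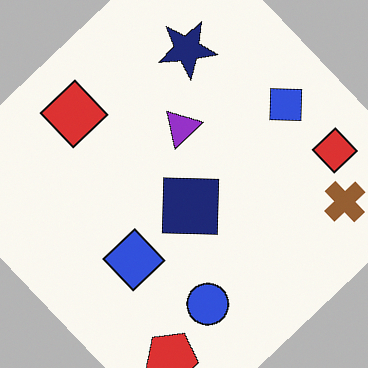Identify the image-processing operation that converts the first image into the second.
Rotated counter-clockwise by a large amount — several tens of degrees.

Every shape is tilted by the same angle and the image corners show triangular fill wedges — a whole-image rotation by a non-right angle.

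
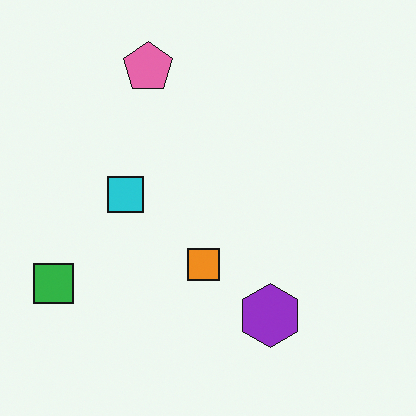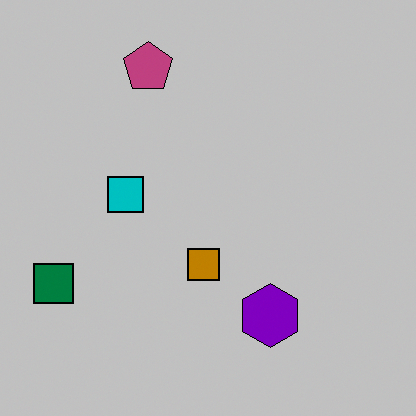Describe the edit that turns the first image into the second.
It was aggressively posterized.

Each flat color has snapped to a coarser quantized level — most visibly, the near-white background has dropped to a flat grey.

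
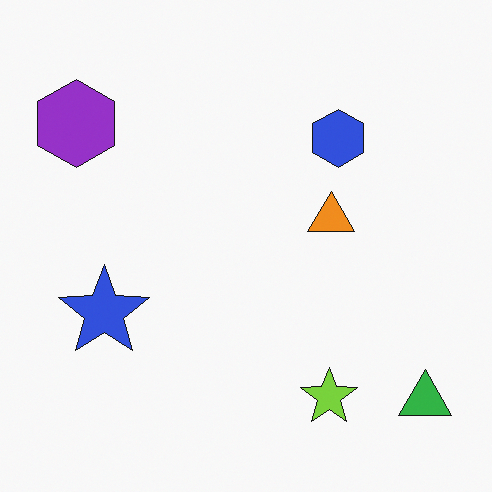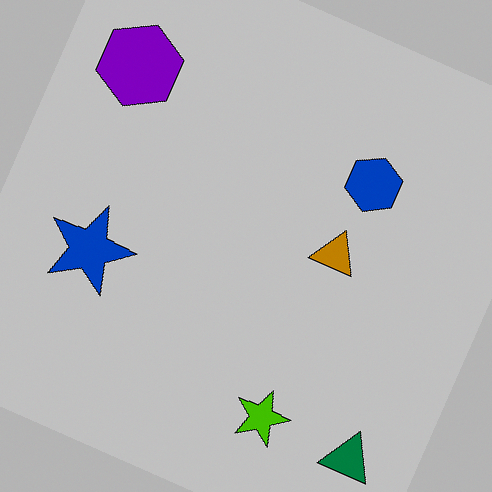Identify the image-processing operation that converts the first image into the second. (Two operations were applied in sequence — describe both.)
Heavily posterized to just a handful of flat colors, then rotated clockwise by a moderate amount.

Each flat color has snapped to a coarser quantized level — most visibly, the near-white background has dropped to a flat grey. Every shape is tilted by the same angle and the image corners show triangular fill wedges — a whole-image rotation by a non-right angle.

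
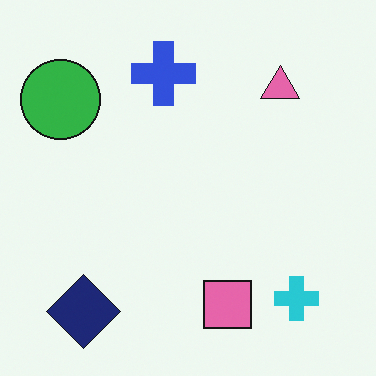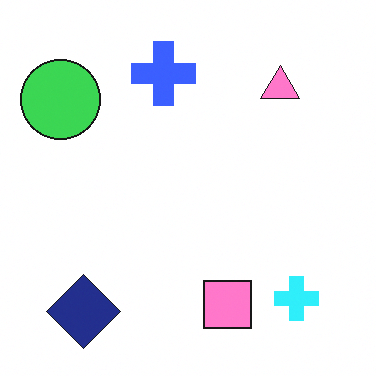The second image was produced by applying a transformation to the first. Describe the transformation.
The image was brightened a little.

Every pixel — background and shapes alike — is uniformly brightened.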